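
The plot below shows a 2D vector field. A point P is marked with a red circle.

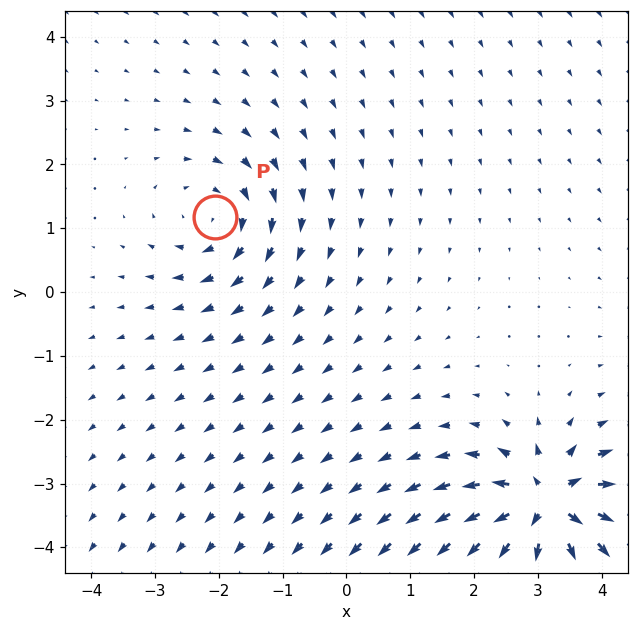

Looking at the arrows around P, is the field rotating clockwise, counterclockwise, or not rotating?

Near P at (-2.1, 1.2) the arrows circulate clockwise. The curl (z-component) there is about -3; negative curl means clockwise rotation.

clockwise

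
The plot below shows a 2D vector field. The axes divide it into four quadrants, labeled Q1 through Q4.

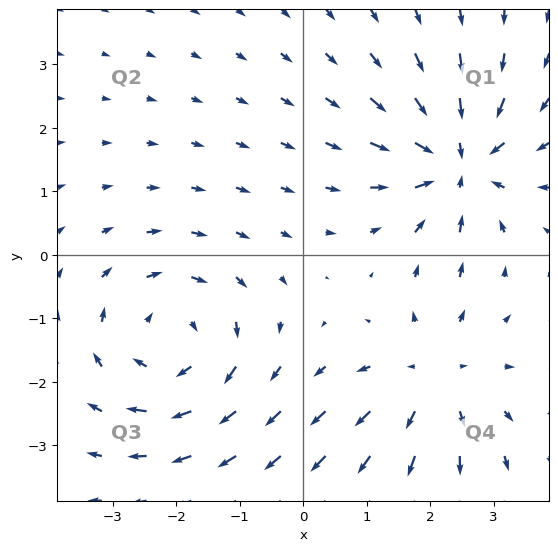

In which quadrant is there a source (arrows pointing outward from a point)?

The source sits at approximately (2.1, -1.9), which lies in quadrant Q4. The divergence there is about +3, positive as expected for a source.

Q4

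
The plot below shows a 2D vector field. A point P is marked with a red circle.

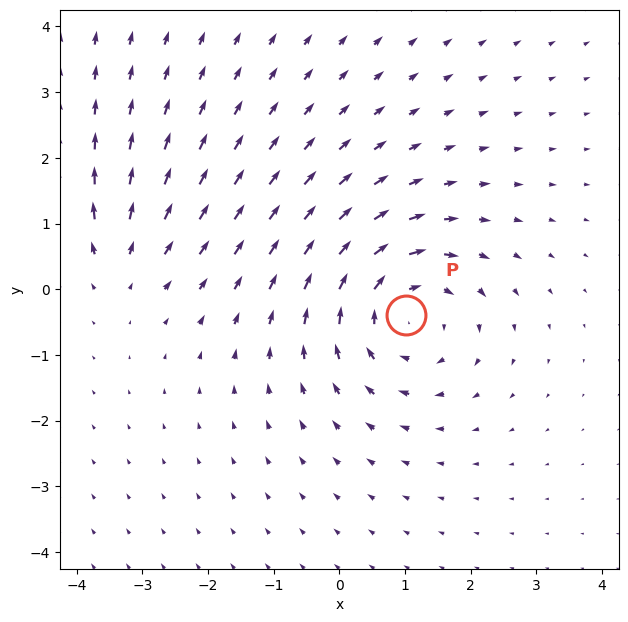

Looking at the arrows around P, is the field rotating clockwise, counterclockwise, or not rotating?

Near P at (1.0, -0.4) the arrows circulate clockwise. The curl (z-component) there is about -4; negative curl means clockwise rotation.

clockwise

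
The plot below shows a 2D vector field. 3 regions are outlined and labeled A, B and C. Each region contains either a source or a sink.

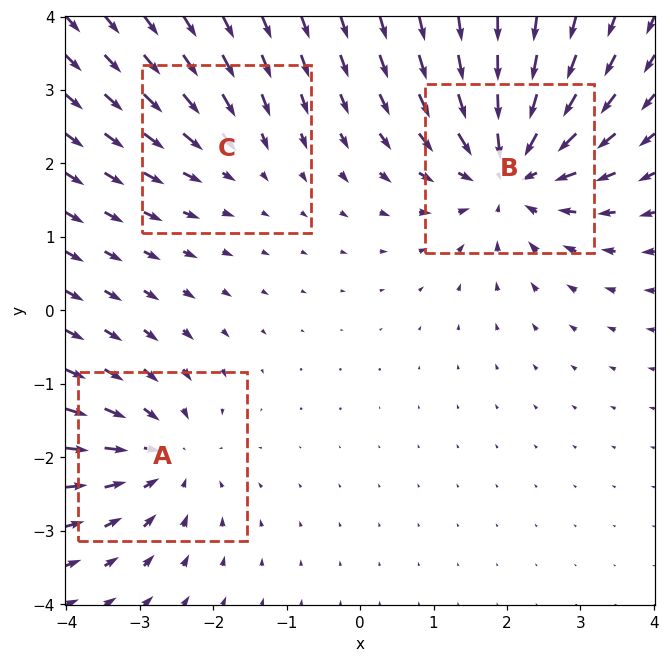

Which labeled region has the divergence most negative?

Divergence at each region's feature centre — A: about -3, B: about -5, C: about -2. Region B is most negative.

B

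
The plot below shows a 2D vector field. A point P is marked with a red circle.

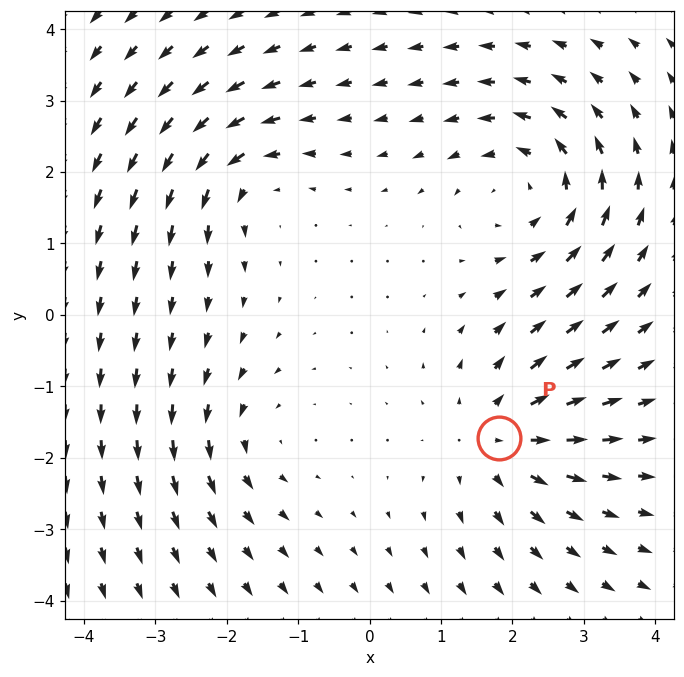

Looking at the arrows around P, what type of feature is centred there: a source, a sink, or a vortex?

At P (1.8, -1.7) the arrows spread outward. Divergence about +4, curl ≈0 — positive divergence with near-zero curl is a source.

source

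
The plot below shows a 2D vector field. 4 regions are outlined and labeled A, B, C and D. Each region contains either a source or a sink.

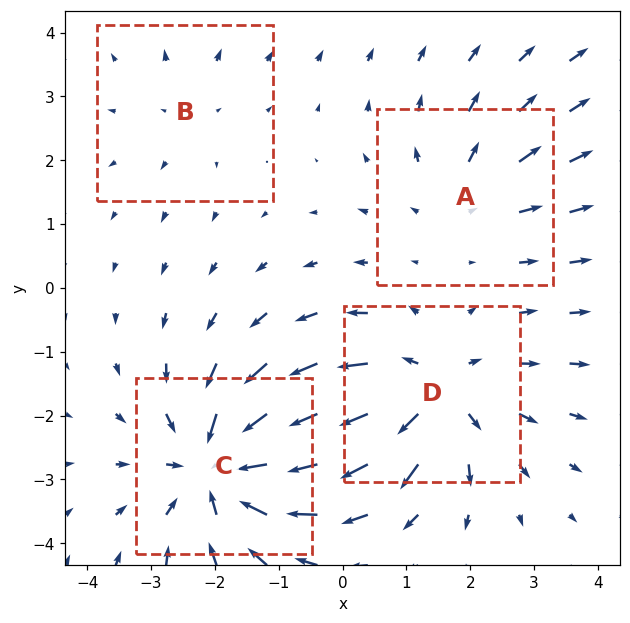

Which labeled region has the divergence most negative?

C

Divergence at each region's feature centre — A: about +3, B: about +2, C: about -6, D: about +5. Region C is most negative.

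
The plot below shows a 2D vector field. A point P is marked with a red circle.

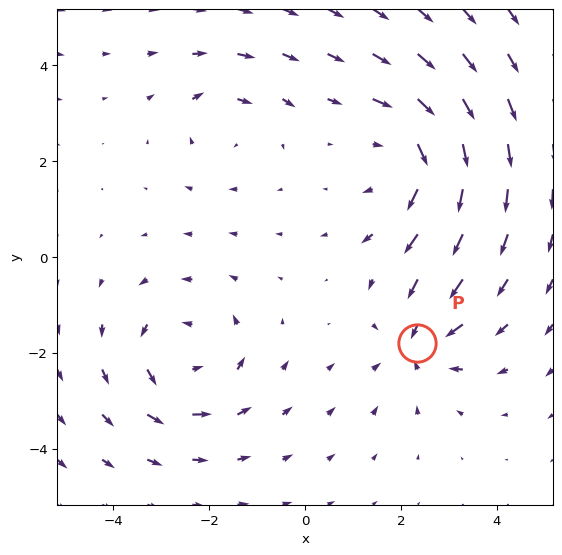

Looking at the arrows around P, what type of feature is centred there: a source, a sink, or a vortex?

At P (2.3, -1.8) the arrows converge inward. Divergence about -4, curl ≈0 — negative divergence with near-zero curl is a sink.

sink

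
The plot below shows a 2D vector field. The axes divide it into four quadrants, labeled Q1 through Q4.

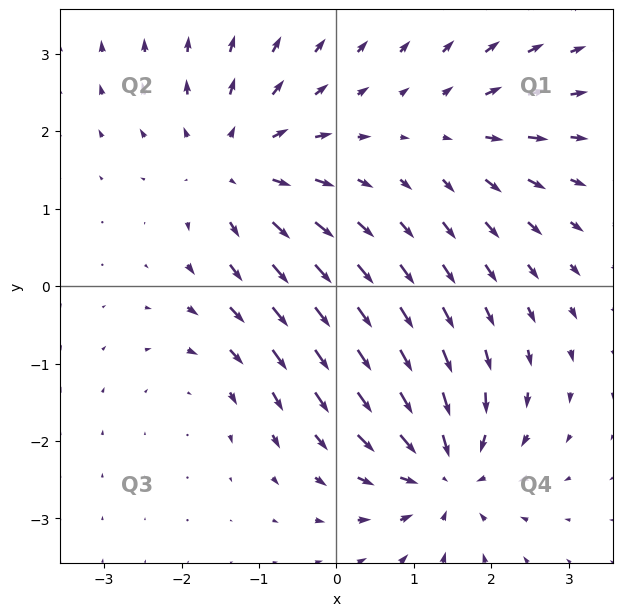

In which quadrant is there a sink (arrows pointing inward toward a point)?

The sink sits at approximately (1.4, -2.4), which lies in quadrant Q4. The divergence there is about -6, negative as expected for a sink.

Q4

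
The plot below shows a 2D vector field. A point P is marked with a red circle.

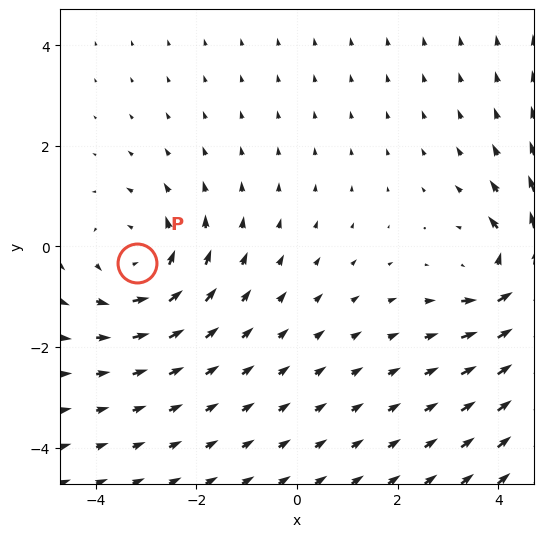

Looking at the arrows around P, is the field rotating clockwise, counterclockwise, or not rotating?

Near P at (-3.2, -0.3) the arrows circulate counterclockwise. The curl (z-component) there is about +3; positive curl means counterclockwise rotation.

counterclockwise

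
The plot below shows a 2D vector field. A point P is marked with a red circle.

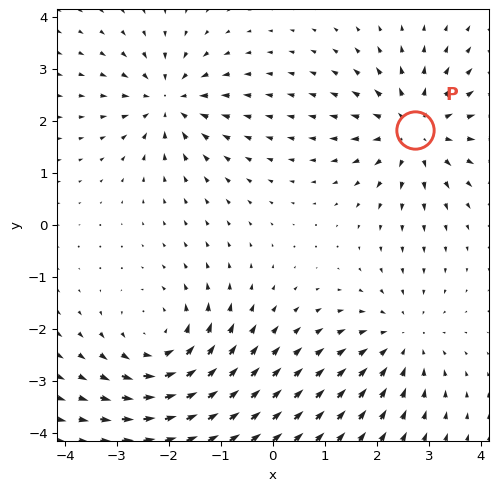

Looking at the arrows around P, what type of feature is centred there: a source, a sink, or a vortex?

At P (2.7, 1.8) the arrows spread outward. Divergence about +5, curl ≈0 — positive divergence with near-zero curl is a source.

source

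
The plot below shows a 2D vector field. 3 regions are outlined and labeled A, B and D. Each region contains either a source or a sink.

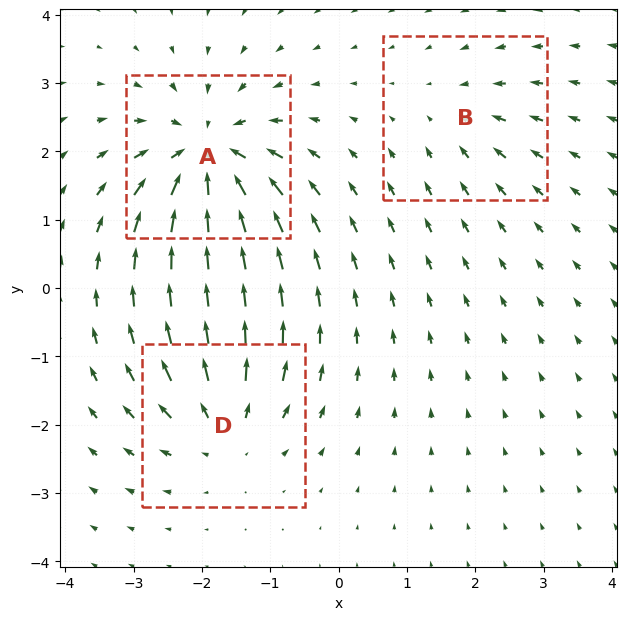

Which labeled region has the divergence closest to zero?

Divergence at each region's feature centre — A: about -6, B: about -2, D: about +4. Region B is closest to zero.

B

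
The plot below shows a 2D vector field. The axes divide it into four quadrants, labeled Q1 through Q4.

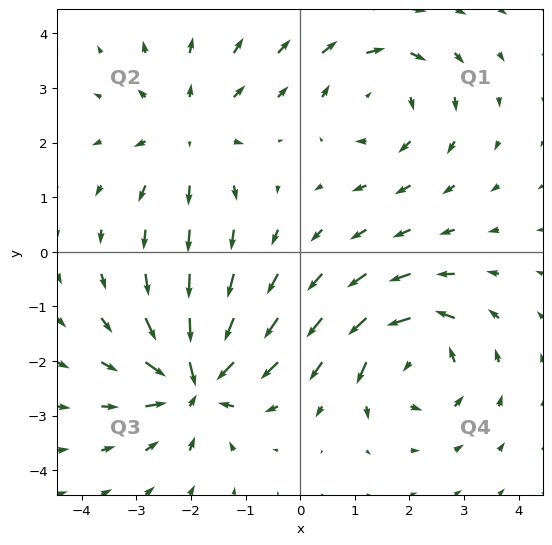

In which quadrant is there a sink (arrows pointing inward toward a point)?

The sink sits at approximately (-1.9, -2.4), which lies in quadrant Q3. The divergence there is about -7, negative as expected for a sink.

Q3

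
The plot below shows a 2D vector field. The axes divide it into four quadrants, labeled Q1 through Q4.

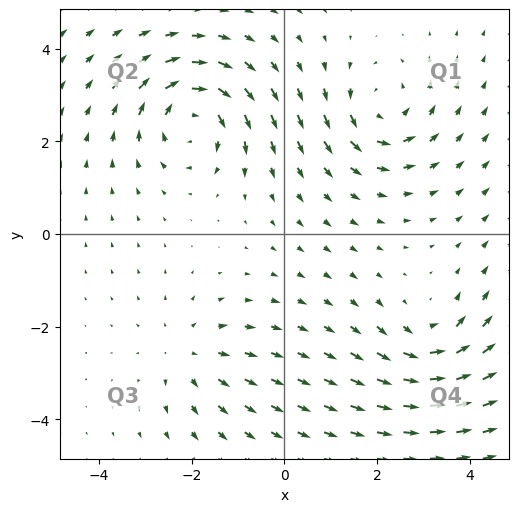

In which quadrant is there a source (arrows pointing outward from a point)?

The source sits at approximately (-2.1, -2.6), which lies in quadrant Q3. The divergence there is about +2, positive as expected for a source.

Q3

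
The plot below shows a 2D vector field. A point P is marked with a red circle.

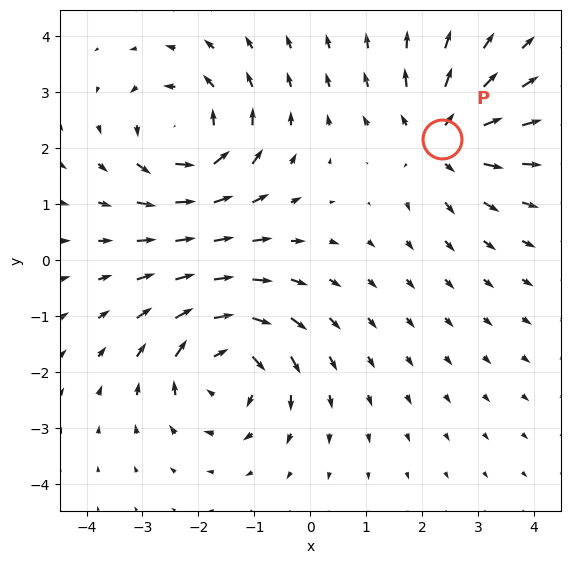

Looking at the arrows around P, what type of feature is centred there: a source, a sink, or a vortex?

source

At P (2.4, 2.2) the arrows spread outward. Divergence about +4, curl ≈0 — positive divergence with near-zero curl is a source.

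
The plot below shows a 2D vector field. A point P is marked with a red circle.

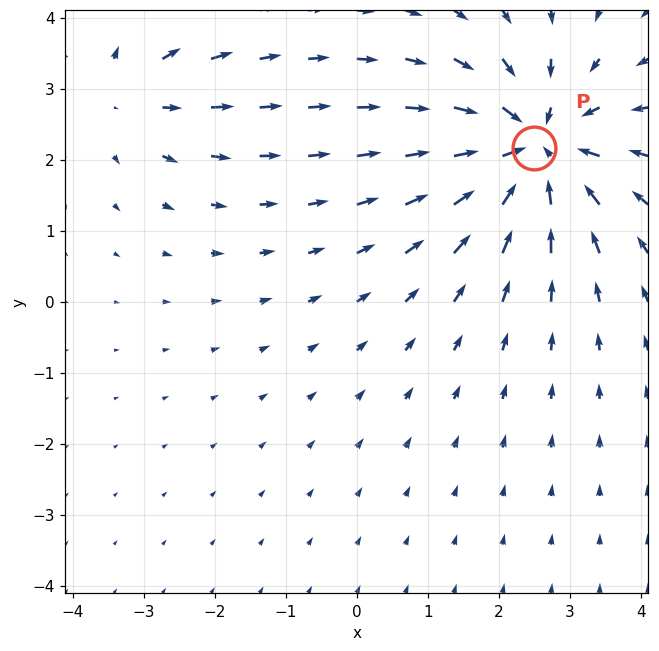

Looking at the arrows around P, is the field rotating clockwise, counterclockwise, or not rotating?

Near P at (2.5, 2.2) the arrows show no circulation. The curl there is ≈0.

not rotating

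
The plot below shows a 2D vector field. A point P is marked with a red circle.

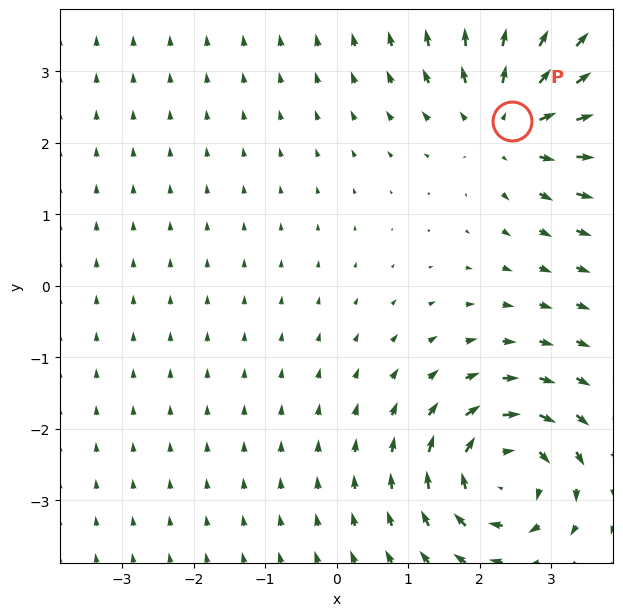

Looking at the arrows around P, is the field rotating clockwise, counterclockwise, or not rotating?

not rotating

Near P at (2.5, 2.3) the arrows show no circulation. The curl there is ≈0.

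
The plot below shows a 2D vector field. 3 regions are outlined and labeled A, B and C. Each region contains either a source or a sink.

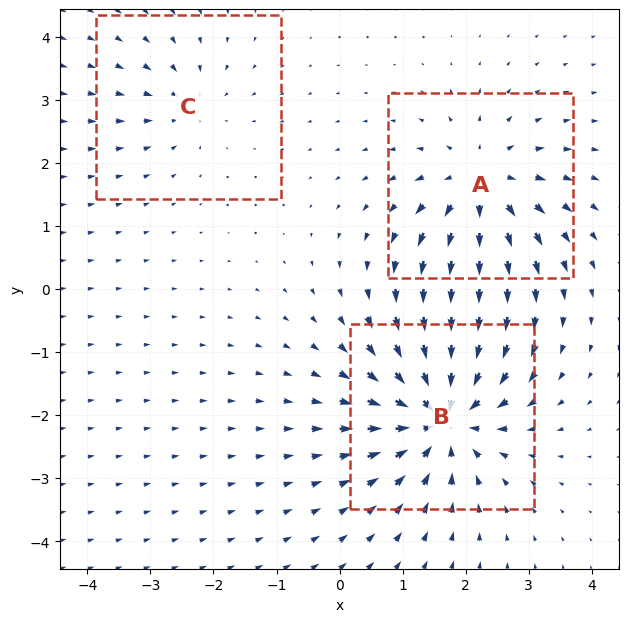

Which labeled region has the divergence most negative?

B

Divergence at each region's feature centre — A: about +4, B: about -6, C: about -2. Region B is most negative.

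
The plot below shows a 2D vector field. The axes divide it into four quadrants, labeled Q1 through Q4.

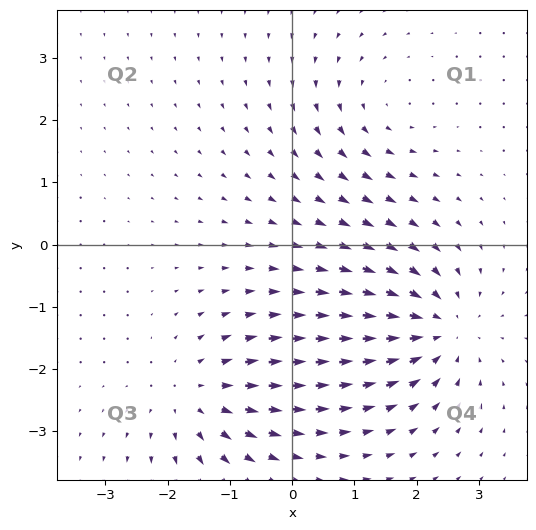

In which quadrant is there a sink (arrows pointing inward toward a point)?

Q4

The sink sits at approximately (2.4, -1.4), which lies in quadrant Q4. The divergence there is about -5, negative as expected for a sink.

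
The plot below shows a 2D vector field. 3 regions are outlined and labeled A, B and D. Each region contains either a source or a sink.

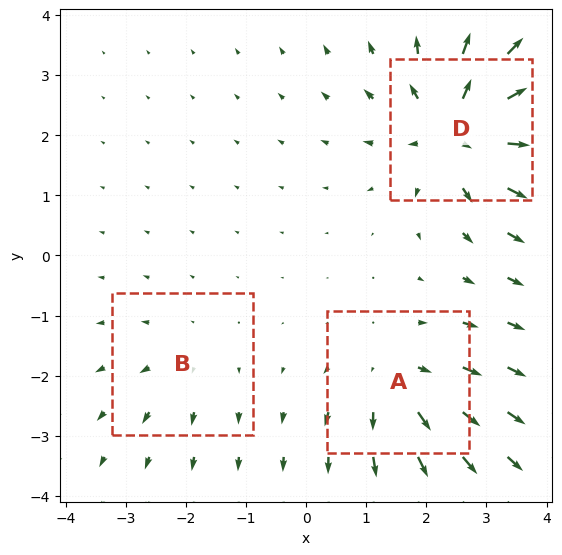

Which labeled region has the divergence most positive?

Divergence at each region's feature centre — A: about +3, B: about +2, D: about +6. Region D is most positive.

D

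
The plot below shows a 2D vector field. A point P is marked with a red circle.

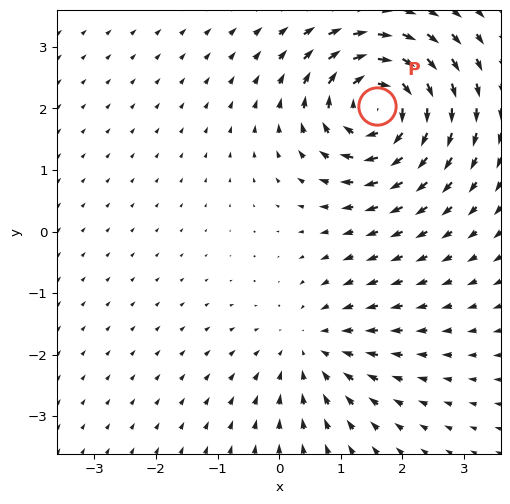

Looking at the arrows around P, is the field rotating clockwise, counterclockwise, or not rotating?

Near P at (1.6, 2.0) the arrows circulate clockwise. The curl (z-component) there is about -7; negative curl means clockwise rotation.

clockwise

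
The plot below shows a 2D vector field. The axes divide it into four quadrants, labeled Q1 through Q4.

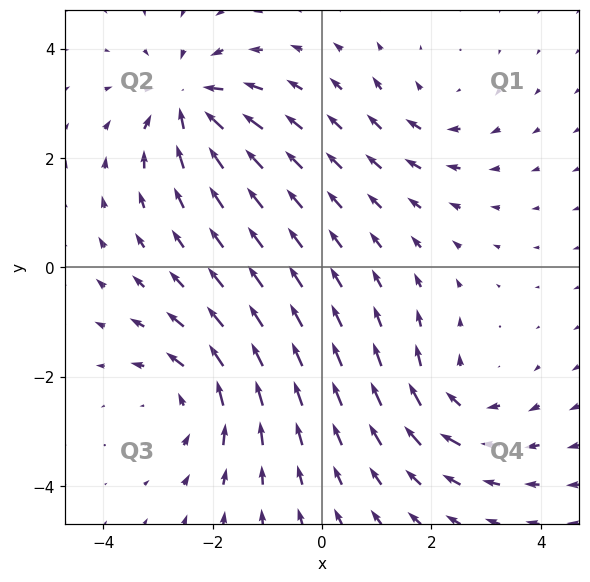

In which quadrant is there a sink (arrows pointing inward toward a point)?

The sink sits at approximately (-2.4, 3.0), which lies in quadrant Q2. The divergence there is about -6, negative as expected for a sink.

Q2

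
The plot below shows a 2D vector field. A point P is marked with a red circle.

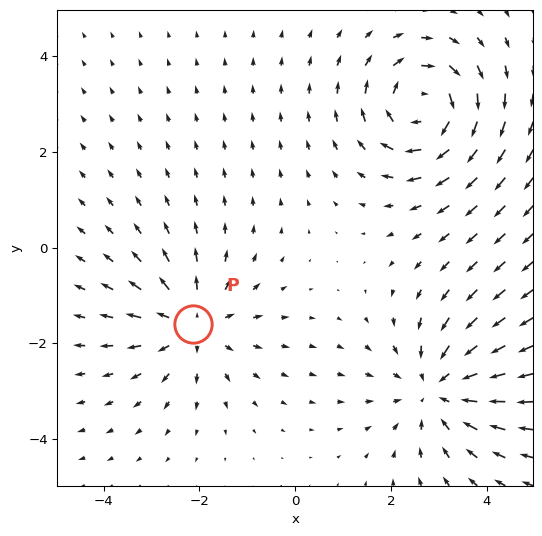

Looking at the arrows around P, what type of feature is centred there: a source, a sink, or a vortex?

source

At P (-2.1, -1.6) the arrows spread outward. Divergence about +4, curl ≈0 — positive divergence with near-zero curl is a source.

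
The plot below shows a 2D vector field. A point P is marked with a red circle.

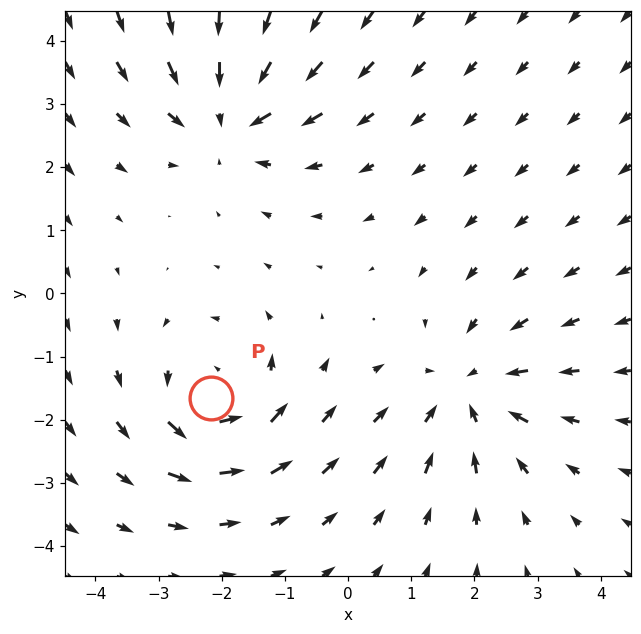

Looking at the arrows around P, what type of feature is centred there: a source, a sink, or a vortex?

At P (-2.2, -1.6) the arrows circulate counterclockwise. Divergence ≈0, curl about +5 — near-zero divergence with nonzero curl is a vortex.

vortex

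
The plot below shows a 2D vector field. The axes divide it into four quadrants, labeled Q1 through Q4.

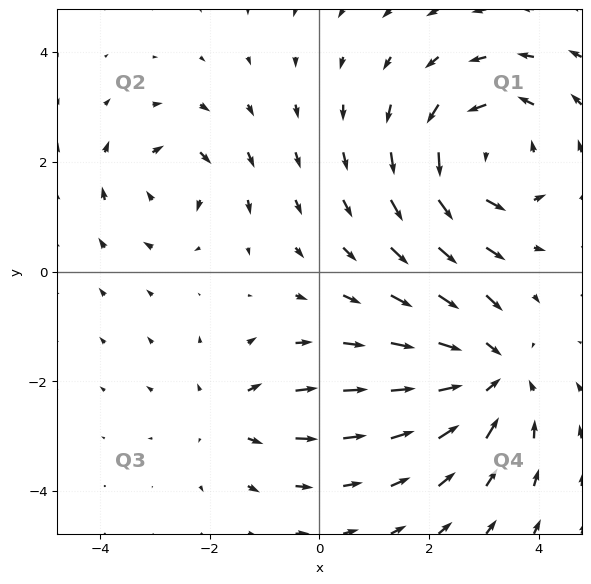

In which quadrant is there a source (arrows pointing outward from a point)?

Q3

The source sits at approximately (-1.6, -2.6), which lies in quadrant Q3. The divergence there is about +3, positive as expected for a source.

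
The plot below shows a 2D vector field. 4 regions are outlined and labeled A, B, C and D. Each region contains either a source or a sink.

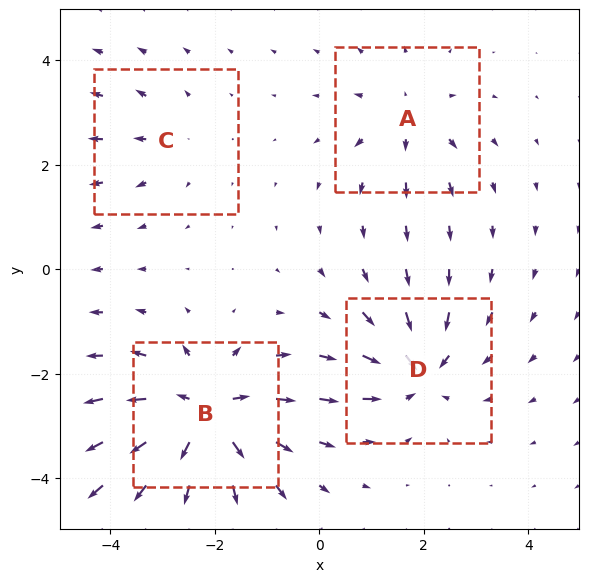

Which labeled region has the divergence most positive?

Divergence at each region's feature centre — A: about +4, B: about +8, C: about +2, D: about -6. Region B is most positive.

B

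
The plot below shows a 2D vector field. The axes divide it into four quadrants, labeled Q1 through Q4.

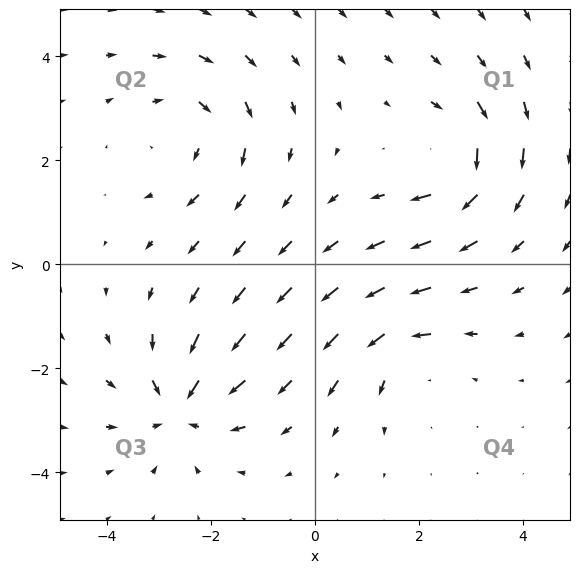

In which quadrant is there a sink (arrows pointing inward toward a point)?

Q3

The sink sits at approximately (-2.6, -2.8), which lies in quadrant Q3. The divergence there is about -6, negative as expected for a sink.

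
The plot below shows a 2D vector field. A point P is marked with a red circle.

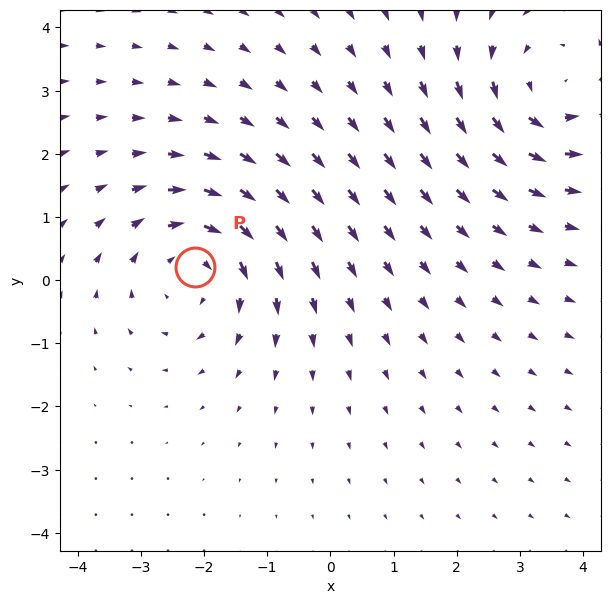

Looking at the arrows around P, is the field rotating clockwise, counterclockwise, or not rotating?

Near P at (-2.1, 0.2) the arrows circulate clockwise. The curl (z-component) there is about -3; negative curl means clockwise rotation.

clockwise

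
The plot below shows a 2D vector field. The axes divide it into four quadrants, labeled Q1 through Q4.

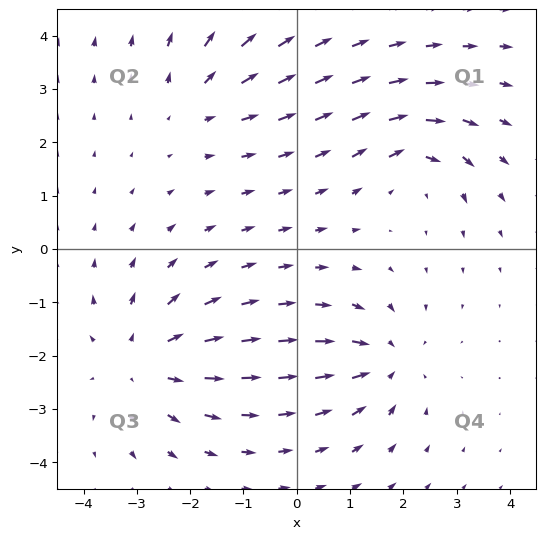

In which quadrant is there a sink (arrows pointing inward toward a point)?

The sink sits at approximately (1.6, -2.1), which lies in quadrant Q4. The divergence there is about -4, negative as expected for a sink.

Q4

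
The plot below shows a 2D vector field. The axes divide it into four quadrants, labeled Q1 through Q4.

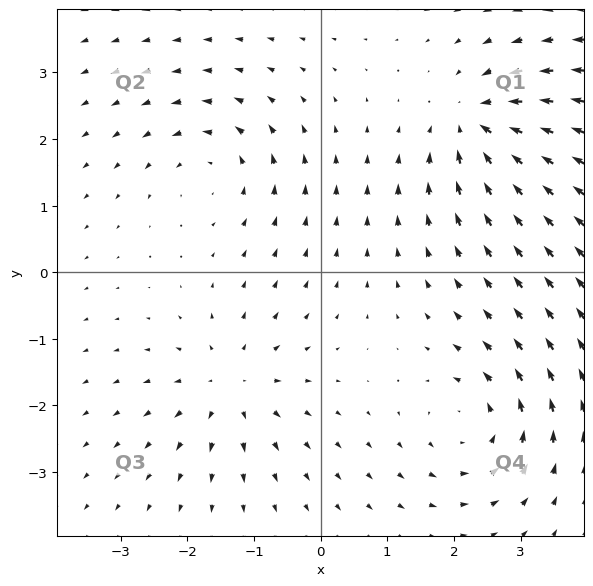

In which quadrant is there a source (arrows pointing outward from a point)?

Q3

The source sits at approximately (-1.3, -1.7), which lies in quadrant Q3. The divergence there is about +5, positive as expected for a source.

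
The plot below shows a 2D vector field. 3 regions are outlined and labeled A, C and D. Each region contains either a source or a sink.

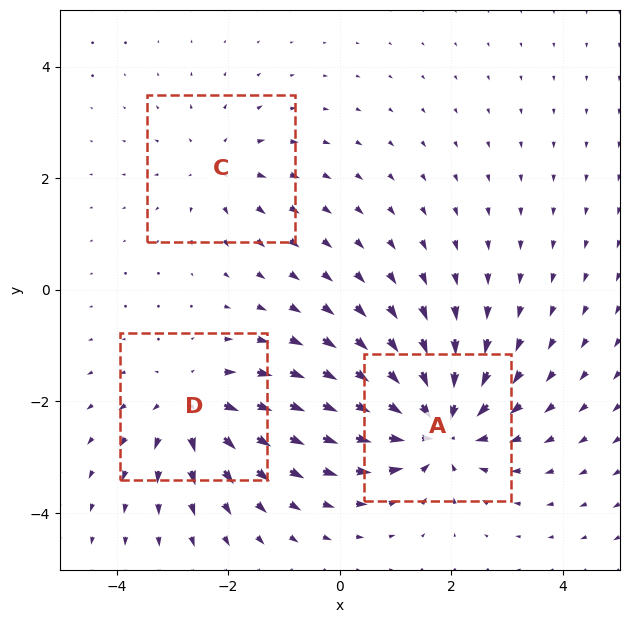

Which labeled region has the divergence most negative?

Divergence at each region's feature centre — A: about -5, C: about +2, D: about +3. Region A is most negative.

A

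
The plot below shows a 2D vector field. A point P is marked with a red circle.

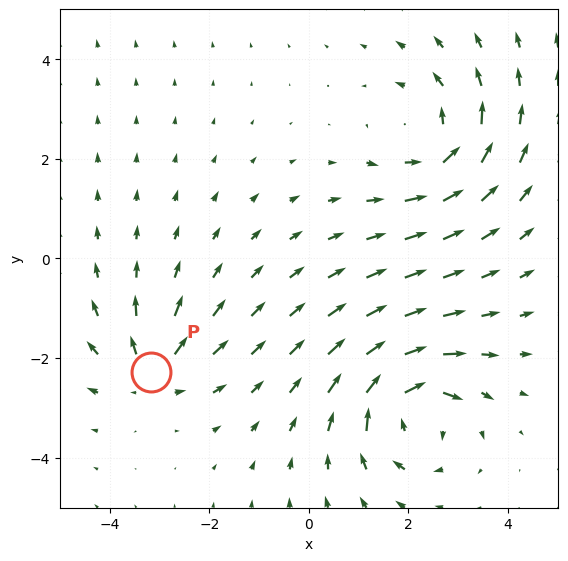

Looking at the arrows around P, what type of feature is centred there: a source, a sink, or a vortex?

source

At P (-3.2, -2.3) the arrows spread outward. Divergence about +4, curl ≈0 — positive divergence with near-zero curl is a source.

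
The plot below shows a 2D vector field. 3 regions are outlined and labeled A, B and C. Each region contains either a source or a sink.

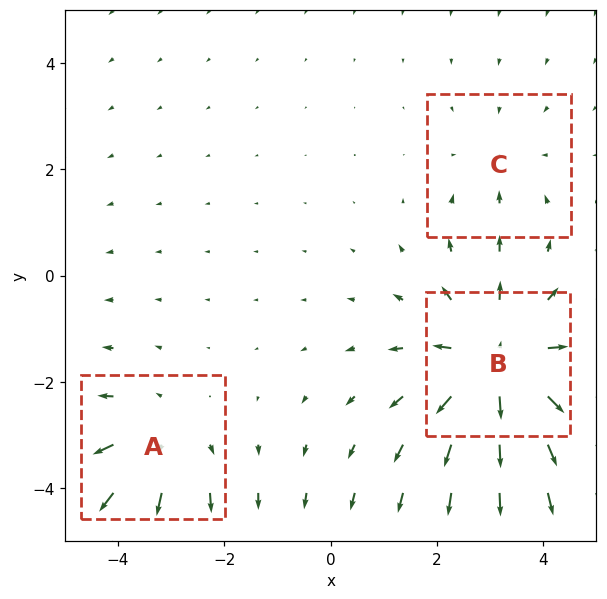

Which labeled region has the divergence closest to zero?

C

Divergence at each region's feature centre — A: about +3, B: about +5, C: about -2. Region C is closest to zero.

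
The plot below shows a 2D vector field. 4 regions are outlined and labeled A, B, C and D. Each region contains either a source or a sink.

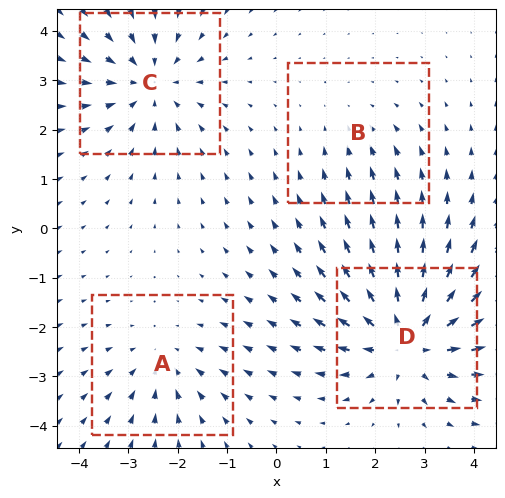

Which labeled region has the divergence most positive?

Divergence at each region's feature centre — A: about -3, B: about -2, C: about -4, D: about +6. Region D is most positive.

D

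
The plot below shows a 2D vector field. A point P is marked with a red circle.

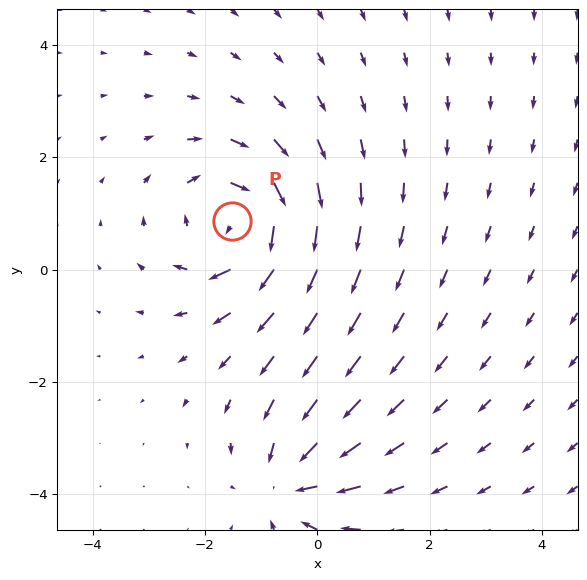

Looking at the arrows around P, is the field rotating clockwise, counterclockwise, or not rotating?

clockwise

Near P at (-1.5, 0.9) the arrows circulate clockwise. The curl (z-component) there is about -5; negative curl means clockwise rotation.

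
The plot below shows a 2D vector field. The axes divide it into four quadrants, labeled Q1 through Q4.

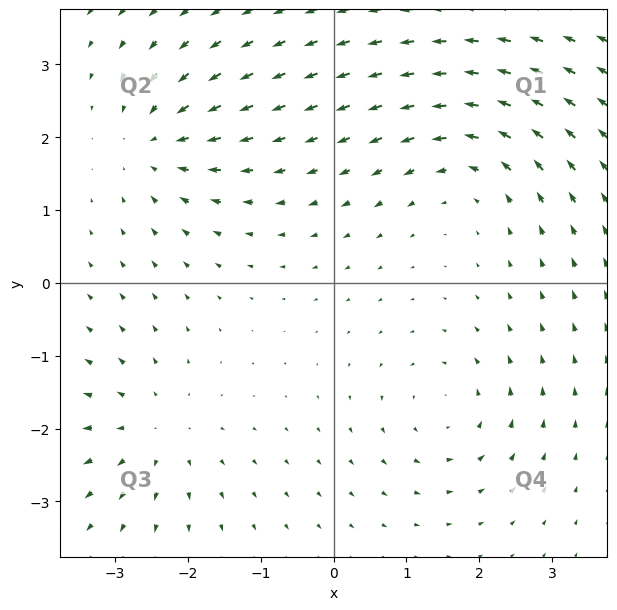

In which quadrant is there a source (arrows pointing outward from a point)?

Q3

The source sits at approximately (-2.5, -2.0), which lies in quadrant Q3. The divergence there is about +4, positive as expected for a source.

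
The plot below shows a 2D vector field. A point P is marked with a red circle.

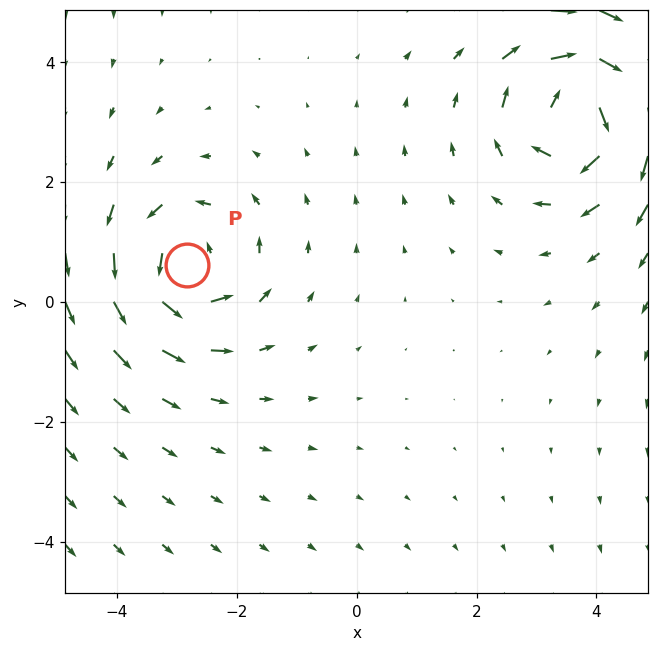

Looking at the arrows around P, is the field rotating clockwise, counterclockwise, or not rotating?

counterclockwise

Near P at (-2.8, 0.6) the arrows circulate counterclockwise. The curl (z-component) there is about +4; positive curl means counterclockwise rotation.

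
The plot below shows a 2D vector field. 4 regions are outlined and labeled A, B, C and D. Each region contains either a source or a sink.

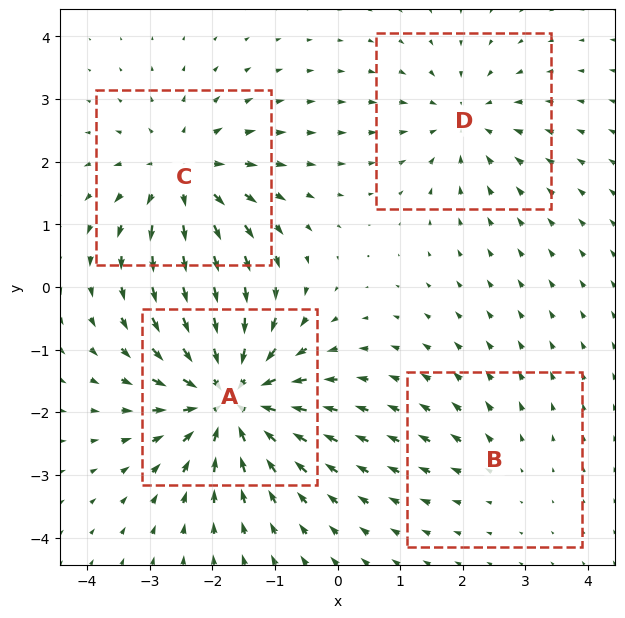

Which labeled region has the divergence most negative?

Divergence at each region's feature centre — A: about -7, B: about +2, C: about +5, D: about -3. Region A is most negative.

A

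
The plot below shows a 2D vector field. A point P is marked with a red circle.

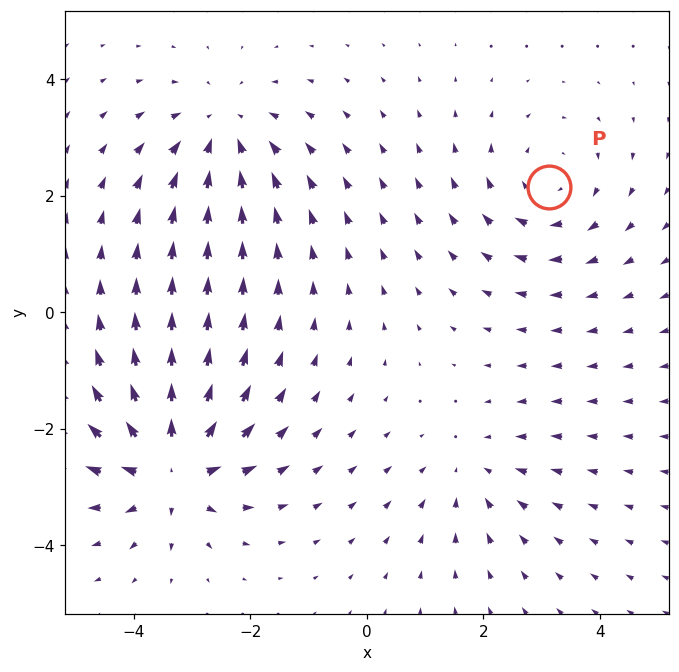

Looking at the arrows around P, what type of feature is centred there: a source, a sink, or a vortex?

vortex

At P (3.1, 2.1) the arrows circulate clockwise. Divergence ≈0, curl about -3 — near-zero divergence with nonzero curl is a vortex.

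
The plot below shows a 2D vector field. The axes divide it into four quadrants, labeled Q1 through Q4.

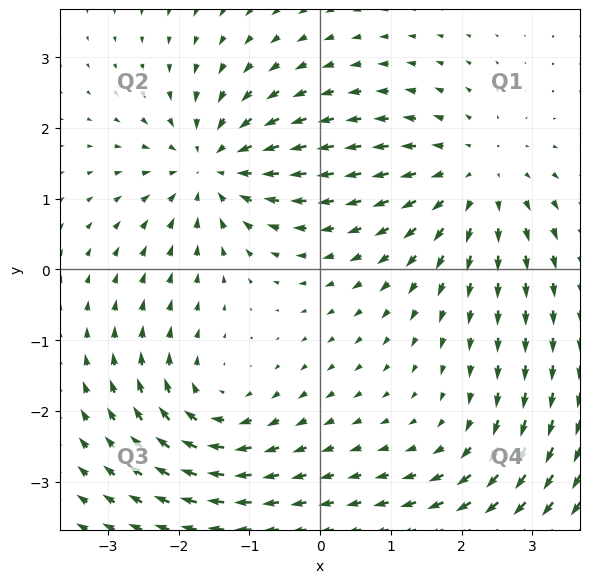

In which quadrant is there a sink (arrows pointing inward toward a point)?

The sink sits at approximately (-1.5, 1.5), which lies in quadrant Q2. The divergence there is about -5, negative as expected for a sink.

Q2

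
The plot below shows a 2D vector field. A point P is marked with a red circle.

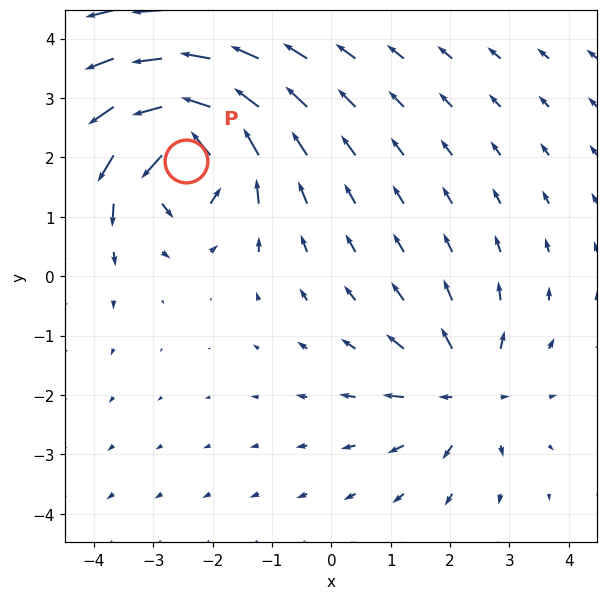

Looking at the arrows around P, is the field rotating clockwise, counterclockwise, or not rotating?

counterclockwise

Near P at (-2.5, 1.9) the arrows circulate counterclockwise. The curl (z-component) there is about +6; positive curl means counterclockwise rotation.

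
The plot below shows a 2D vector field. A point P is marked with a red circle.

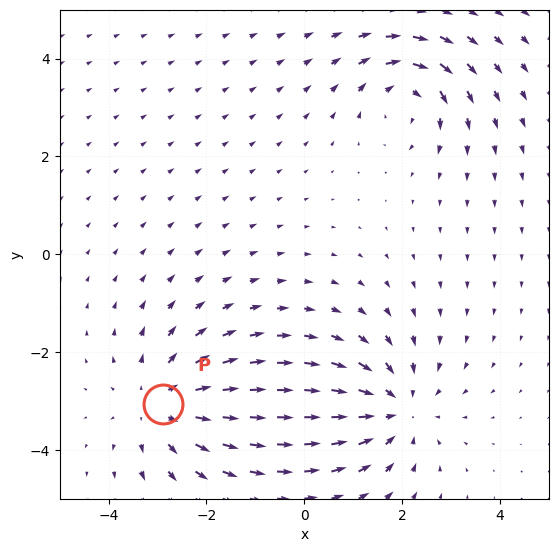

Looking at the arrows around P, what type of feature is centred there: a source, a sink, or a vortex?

At P (-2.9, -3.1) the arrows spread outward. Divergence about +4, curl ≈0 — positive divergence with near-zero curl is a source.

source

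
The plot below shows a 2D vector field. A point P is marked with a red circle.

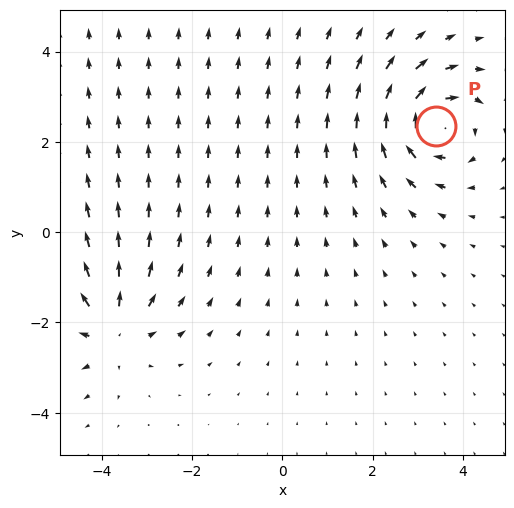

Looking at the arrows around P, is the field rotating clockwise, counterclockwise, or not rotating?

Near P at (3.4, 2.4) the arrows circulate clockwise. The curl (z-component) there is about -7; negative curl means clockwise rotation.

clockwise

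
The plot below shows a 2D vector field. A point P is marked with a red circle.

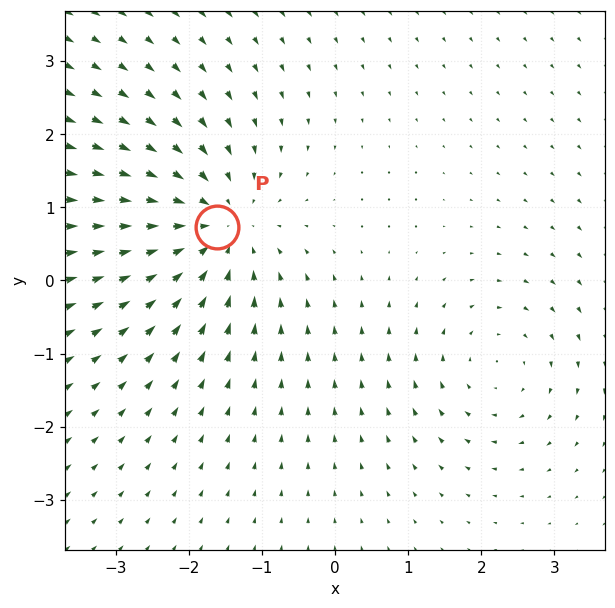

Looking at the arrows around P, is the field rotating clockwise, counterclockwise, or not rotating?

not rotating

Near P at (-1.6, 0.7) the arrows show no circulation. The curl there is ≈0.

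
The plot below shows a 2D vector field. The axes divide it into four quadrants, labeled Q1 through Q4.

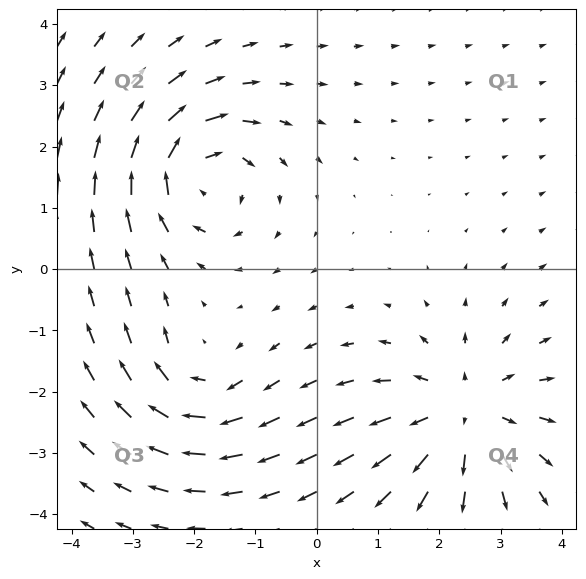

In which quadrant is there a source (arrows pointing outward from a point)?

The source sits at approximately (2.4, -2.4), which lies in quadrant Q4. The divergence there is about +4, positive as expected for a source.

Q4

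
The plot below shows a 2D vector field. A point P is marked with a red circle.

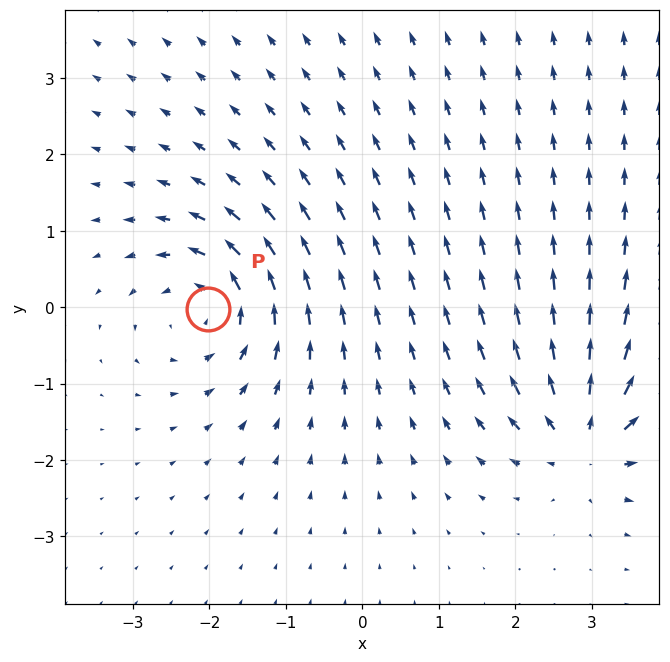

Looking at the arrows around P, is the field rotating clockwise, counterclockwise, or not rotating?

counterclockwise

Near P at (-2.0, -0.0) the arrows circulate counterclockwise. The curl (z-component) there is about +6; positive curl means counterclockwise rotation.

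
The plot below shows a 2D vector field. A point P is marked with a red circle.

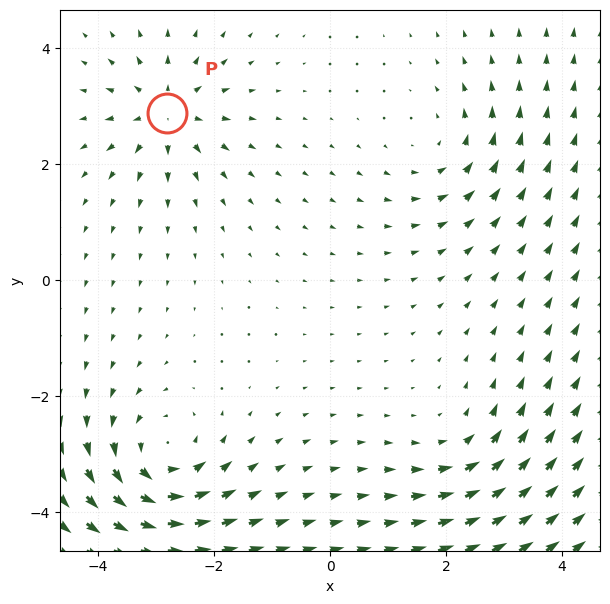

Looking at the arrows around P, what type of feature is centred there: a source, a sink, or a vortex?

At P (-2.8, 2.9) the arrows spread outward. Divergence about +5, curl ≈0 — positive divergence with near-zero curl is a source.

source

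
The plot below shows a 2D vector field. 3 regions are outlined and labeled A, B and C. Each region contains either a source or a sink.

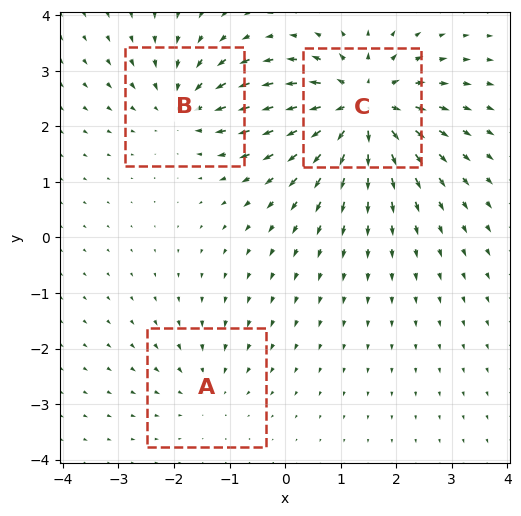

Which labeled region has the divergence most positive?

C

Divergence at each region's feature centre — A: about -2, B: about -4, C: about +6. Region C is most positive.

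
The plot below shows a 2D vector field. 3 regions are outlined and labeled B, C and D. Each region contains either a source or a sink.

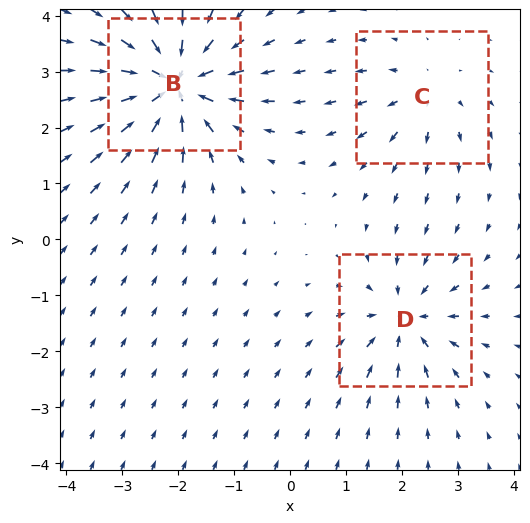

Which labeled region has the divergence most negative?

Divergence at each region's feature centre — B: about -6, C: about +3, D: about -4. Region B is most negative.

B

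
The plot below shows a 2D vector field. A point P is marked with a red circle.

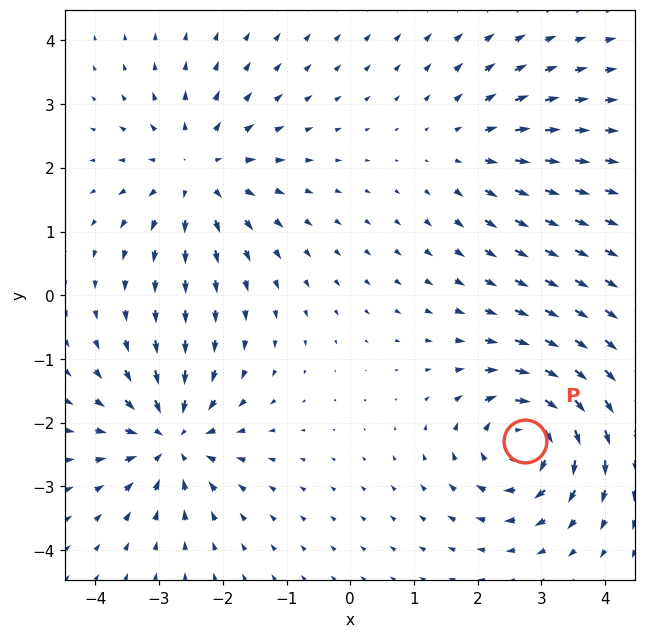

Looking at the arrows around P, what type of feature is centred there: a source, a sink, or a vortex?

At P (2.8, -2.3) the arrows circulate clockwise. Divergence ≈0, curl about -7 — near-zero divergence with nonzero curl is a vortex.

vortex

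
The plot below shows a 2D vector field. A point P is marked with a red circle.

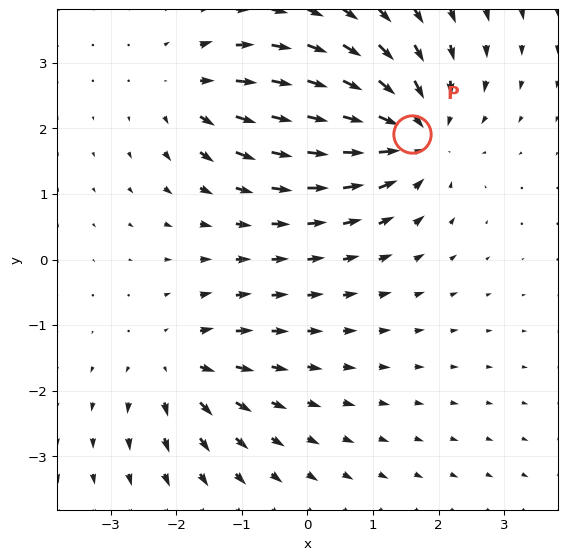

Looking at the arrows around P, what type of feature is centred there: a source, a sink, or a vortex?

sink

At P (1.6, 1.9) the arrows converge inward. Divergence about -5, curl ≈0 — negative divergence with near-zero curl is a sink.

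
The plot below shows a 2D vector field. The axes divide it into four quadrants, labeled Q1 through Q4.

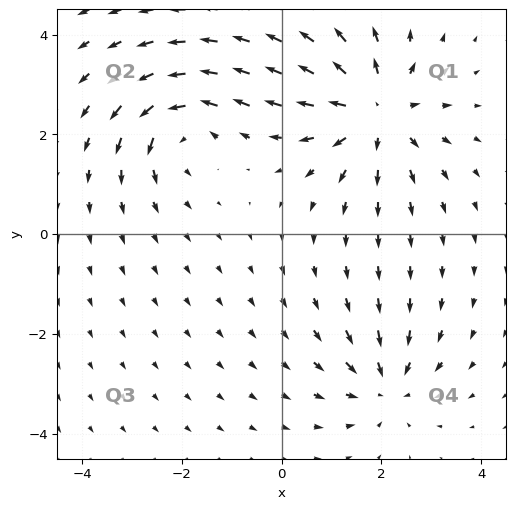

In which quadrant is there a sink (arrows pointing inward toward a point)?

Q4

The sink sits at approximately (2.1, -3.0), which lies in quadrant Q4. The divergence there is about -4, negative as expected for a sink.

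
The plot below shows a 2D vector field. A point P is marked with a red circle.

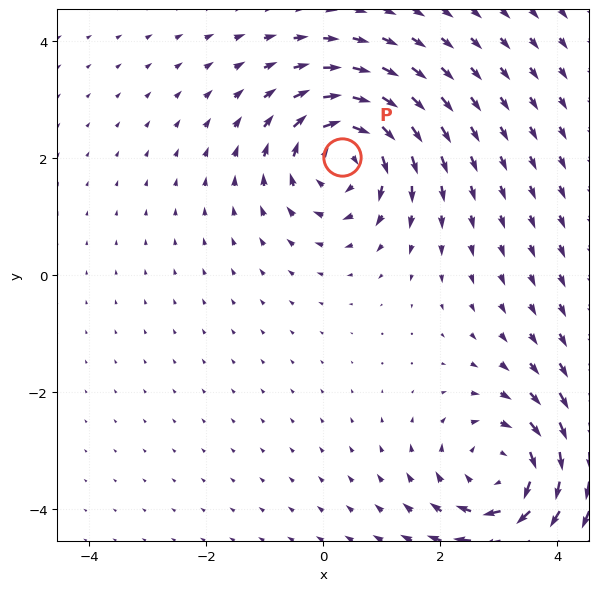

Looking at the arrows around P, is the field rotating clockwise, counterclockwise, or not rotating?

clockwise

Near P at (0.3, 2.0) the arrows circulate clockwise. The curl (z-component) there is about -5; negative curl means clockwise rotation.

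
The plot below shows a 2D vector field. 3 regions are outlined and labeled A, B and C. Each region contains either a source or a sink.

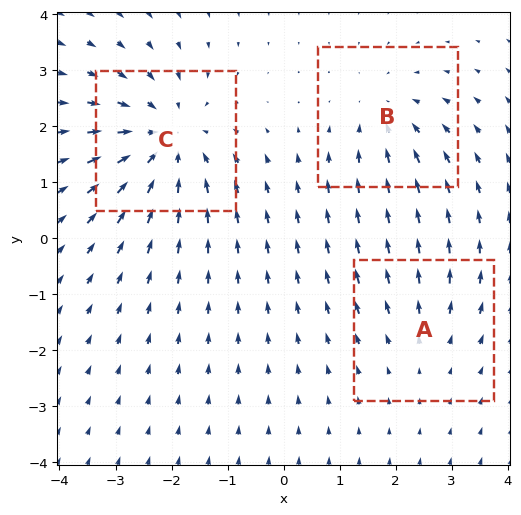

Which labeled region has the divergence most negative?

C

Divergence at each region's feature centre — A: about +2, B: about -3, C: about -4. Region C is most negative.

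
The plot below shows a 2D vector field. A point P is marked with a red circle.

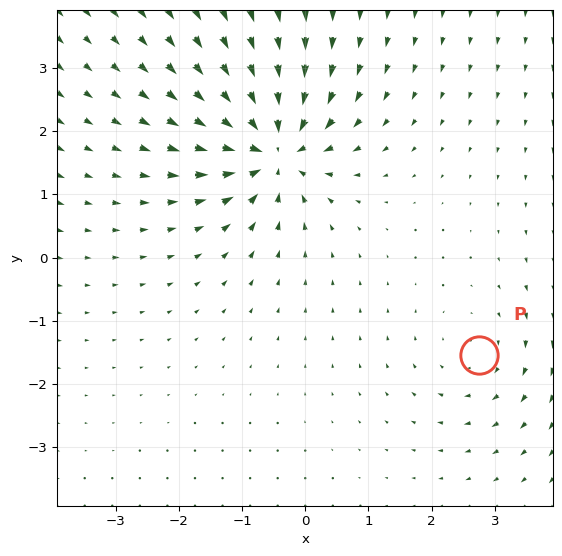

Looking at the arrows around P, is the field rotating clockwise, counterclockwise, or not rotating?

clockwise

Near P at (2.7, -1.5) the arrows circulate clockwise. The curl (z-component) there is about -2; negative curl means clockwise rotation.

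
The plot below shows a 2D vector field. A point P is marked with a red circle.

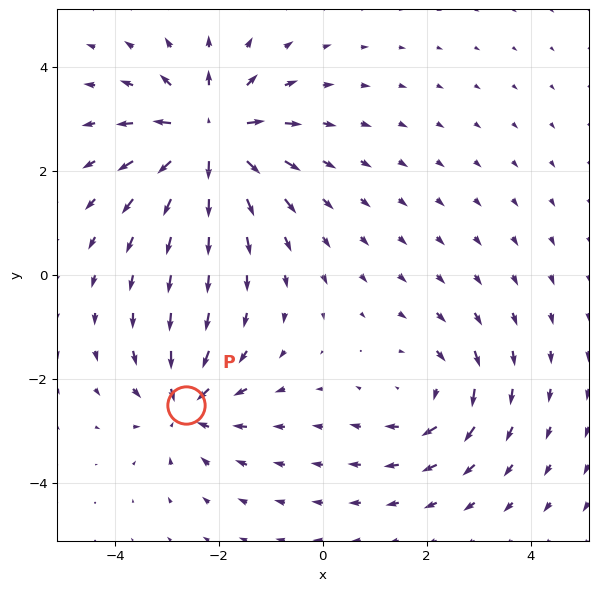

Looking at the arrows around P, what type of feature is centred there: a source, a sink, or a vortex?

At P (-2.6, -2.5) the arrows converge inward. Divergence about -4, curl ≈0 — negative divergence with near-zero curl is a sink.

sink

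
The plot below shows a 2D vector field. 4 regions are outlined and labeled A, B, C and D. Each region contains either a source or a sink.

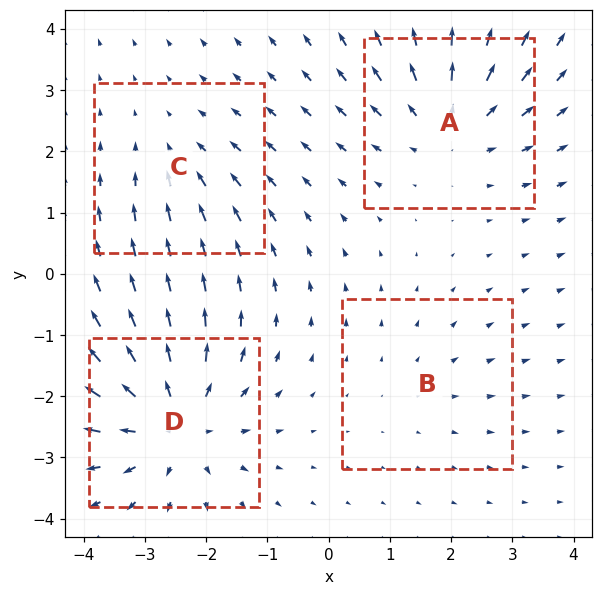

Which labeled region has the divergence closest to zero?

B

Divergence at each region's feature centre — A: about +5, B: about +2, C: about -3, D: about +7. Region B is closest to zero.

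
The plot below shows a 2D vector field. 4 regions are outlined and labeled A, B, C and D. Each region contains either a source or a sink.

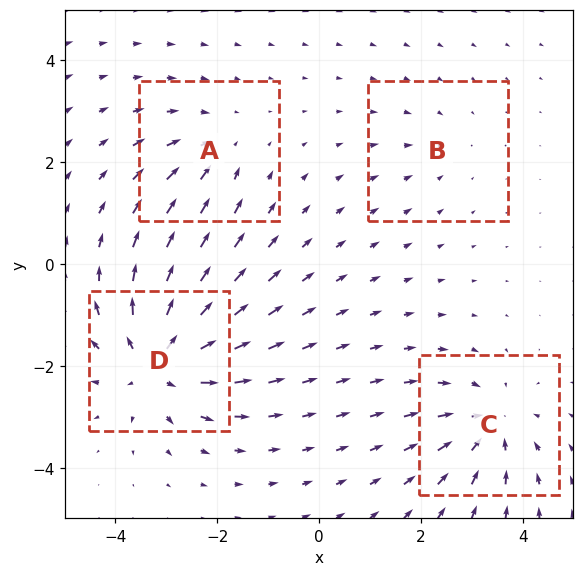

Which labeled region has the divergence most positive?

D

Divergence at each region's feature centre — A: about -3, B: about -2, C: about -5, D: about +7. Region D is most positive.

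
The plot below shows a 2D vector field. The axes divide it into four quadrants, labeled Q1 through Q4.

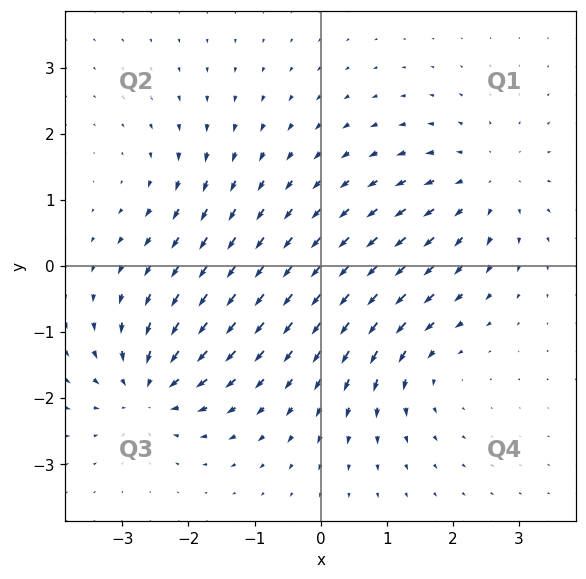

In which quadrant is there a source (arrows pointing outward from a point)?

Q1

The source sits at approximately (2.5, 1.3), which lies in quadrant Q1. The divergence there is about +4, positive as expected for a source.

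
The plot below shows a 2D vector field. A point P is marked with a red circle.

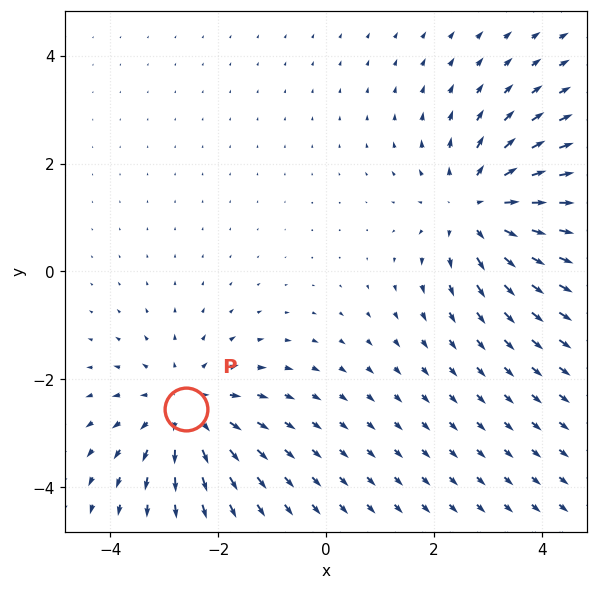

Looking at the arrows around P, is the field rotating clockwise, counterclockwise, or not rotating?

Near P at (-2.6, -2.6) the arrows show no circulation. The curl there is ≈0.

not rotating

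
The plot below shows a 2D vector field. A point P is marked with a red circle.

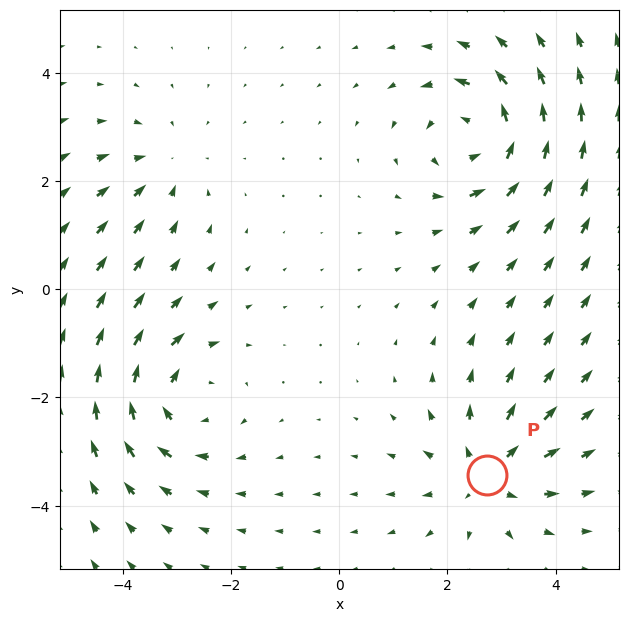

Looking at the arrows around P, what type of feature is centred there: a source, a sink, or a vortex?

At P (2.7, -3.4) the arrows spread outward. Divergence about +4, curl ≈0 — positive divergence with near-zero curl is a source.

source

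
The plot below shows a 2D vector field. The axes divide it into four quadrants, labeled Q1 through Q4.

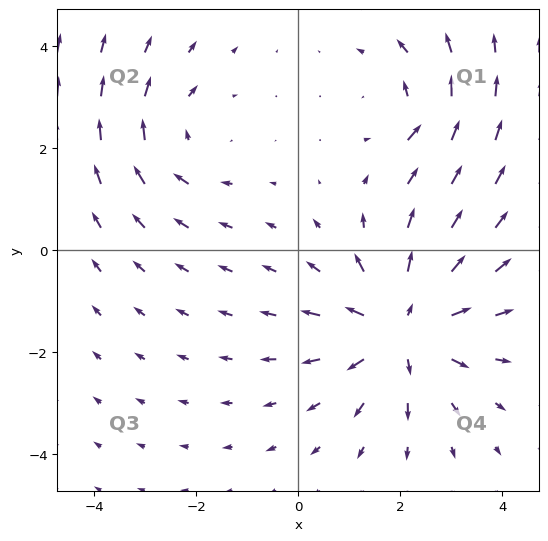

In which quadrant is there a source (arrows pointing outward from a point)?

Q4

The source sits at approximately (2.0, -1.5), which lies in quadrant Q4. The divergence there is about +4, positive as expected for a source.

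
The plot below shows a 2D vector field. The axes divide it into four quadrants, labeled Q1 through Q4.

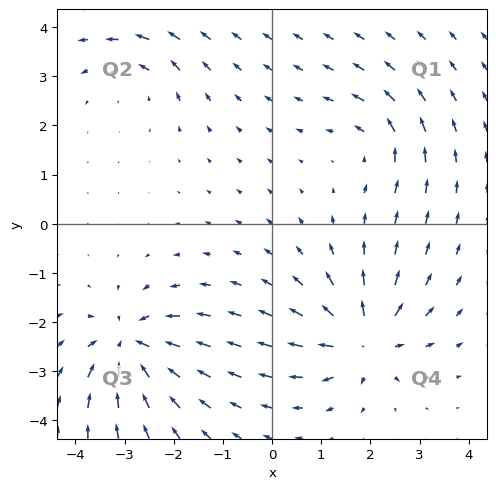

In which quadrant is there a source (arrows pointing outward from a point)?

The source sits at approximately (1.9, -2.4), which lies in quadrant Q4. The divergence there is about +6, positive as expected for a source.

Q4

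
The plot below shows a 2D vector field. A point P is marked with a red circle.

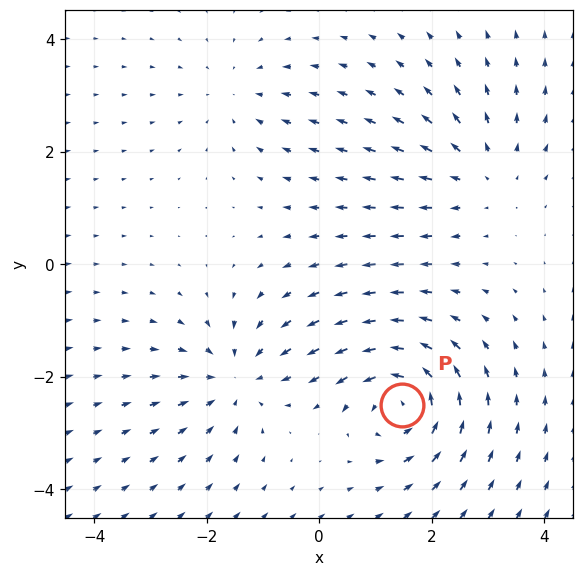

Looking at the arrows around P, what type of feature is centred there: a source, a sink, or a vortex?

At P (1.5, -2.5) the arrows circulate counterclockwise. Divergence ≈0, curl about +7 — near-zero divergence with nonzero curl is a vortex.

vortex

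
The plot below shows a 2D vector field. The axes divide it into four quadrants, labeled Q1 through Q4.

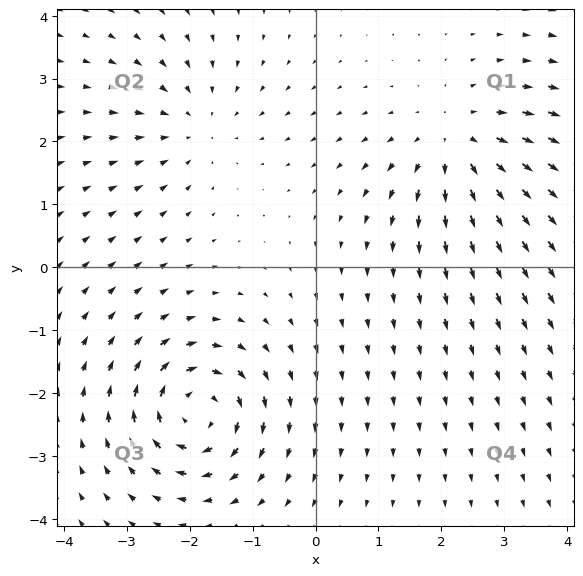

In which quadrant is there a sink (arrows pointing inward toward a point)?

Q2

The sink sits at approximately (-1.9, 2.3), which lies in quadrant Q2. The divergence there is about -3, negative as expected for a sink.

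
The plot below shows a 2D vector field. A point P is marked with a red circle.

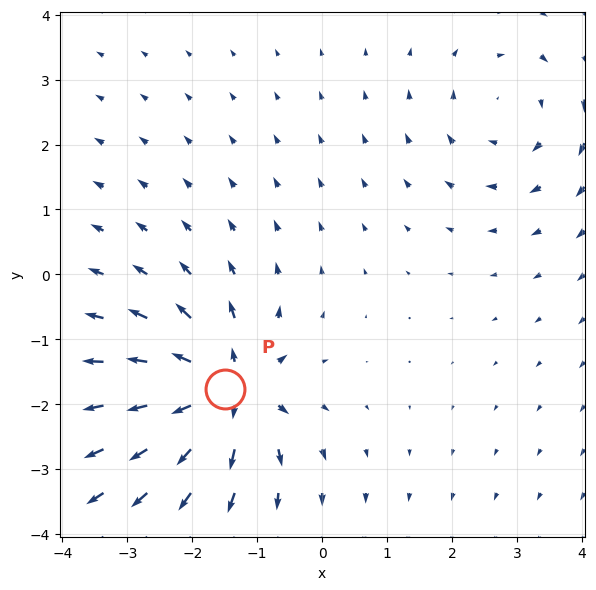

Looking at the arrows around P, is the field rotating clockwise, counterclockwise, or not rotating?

Near P at (-1.5, -1.8) the arrows show no circulation. The curl there is ≈0.

not rotating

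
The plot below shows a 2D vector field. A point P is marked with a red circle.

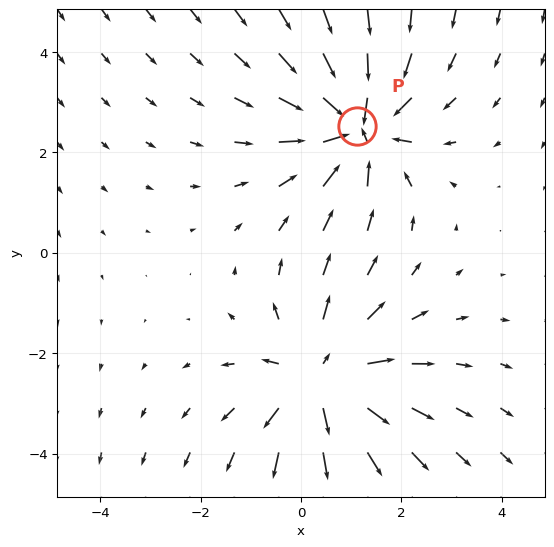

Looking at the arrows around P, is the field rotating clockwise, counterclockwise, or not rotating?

not rotating

Near P at (1.1, 2.5) the arrows show no circulation. The curl there is ≈0.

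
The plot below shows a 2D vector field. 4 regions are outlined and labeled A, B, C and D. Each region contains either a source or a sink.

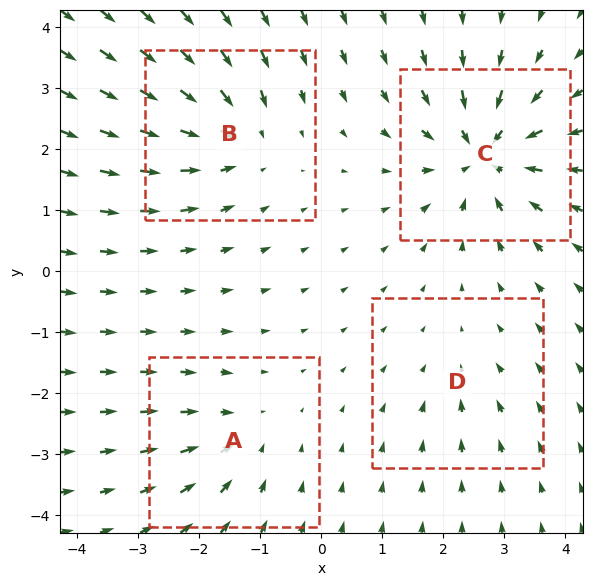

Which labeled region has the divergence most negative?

Divergence at each region's feature centre — A: about -4, B: about -5, C: about -7, D: about -2. Region C is most negative.

C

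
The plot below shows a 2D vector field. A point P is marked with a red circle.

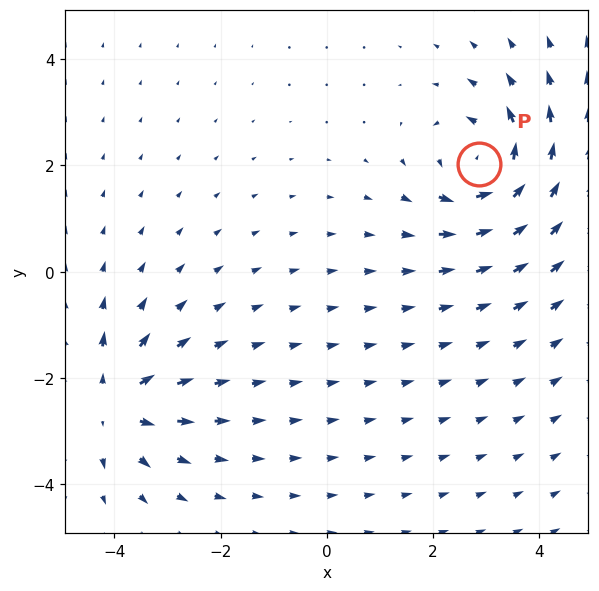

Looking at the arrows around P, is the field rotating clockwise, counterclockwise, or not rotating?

counterclockwise

Near P at (2.9, 2.0) the arrows circulate counterclockwise. The curl (z-component) there is about +4; positive curl means counterclockwise rotation.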